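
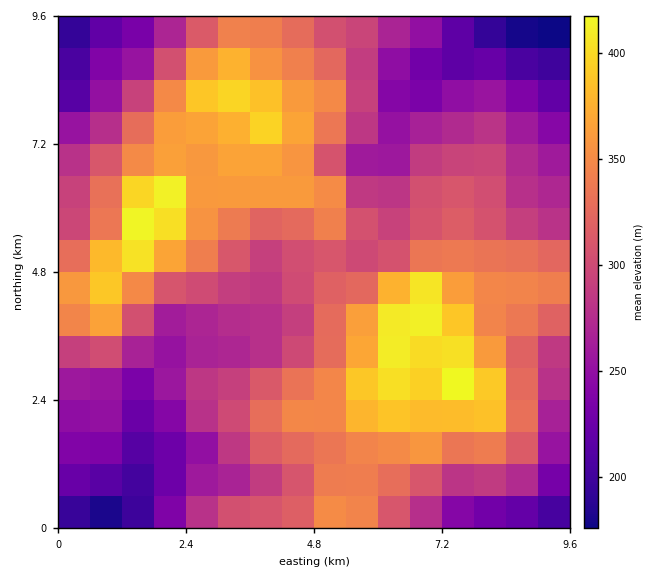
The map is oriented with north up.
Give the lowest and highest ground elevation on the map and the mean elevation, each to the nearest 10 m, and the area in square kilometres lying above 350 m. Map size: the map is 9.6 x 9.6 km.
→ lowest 170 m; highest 440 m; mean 310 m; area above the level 22.3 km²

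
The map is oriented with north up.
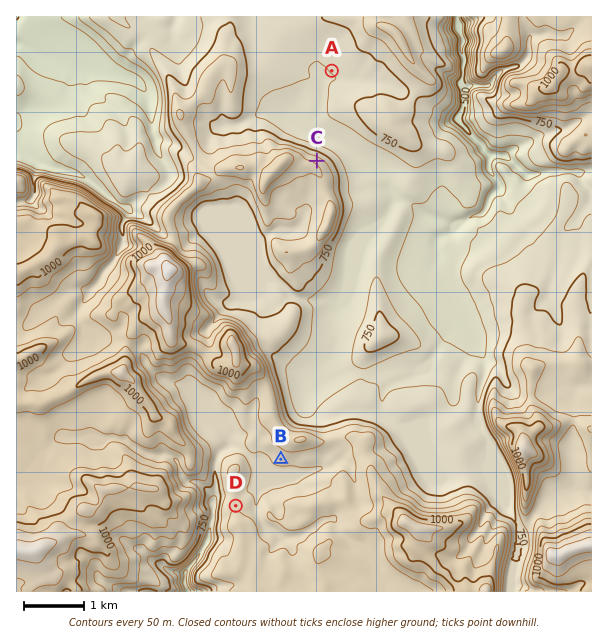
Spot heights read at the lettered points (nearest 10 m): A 700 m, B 820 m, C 830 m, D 840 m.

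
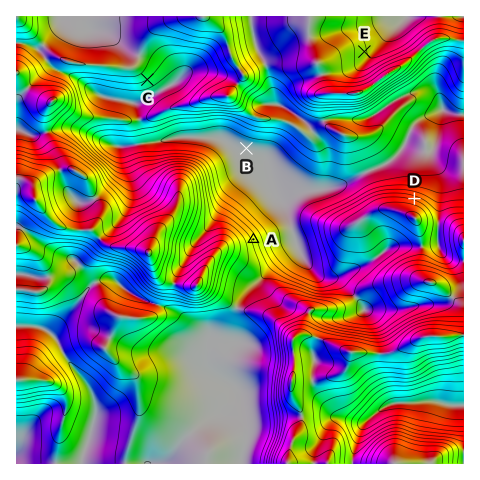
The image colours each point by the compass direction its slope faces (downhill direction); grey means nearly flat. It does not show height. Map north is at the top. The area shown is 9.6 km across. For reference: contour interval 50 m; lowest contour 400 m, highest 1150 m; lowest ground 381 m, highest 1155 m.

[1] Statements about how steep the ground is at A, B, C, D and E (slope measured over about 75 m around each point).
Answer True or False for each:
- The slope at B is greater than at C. False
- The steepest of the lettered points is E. False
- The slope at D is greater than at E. True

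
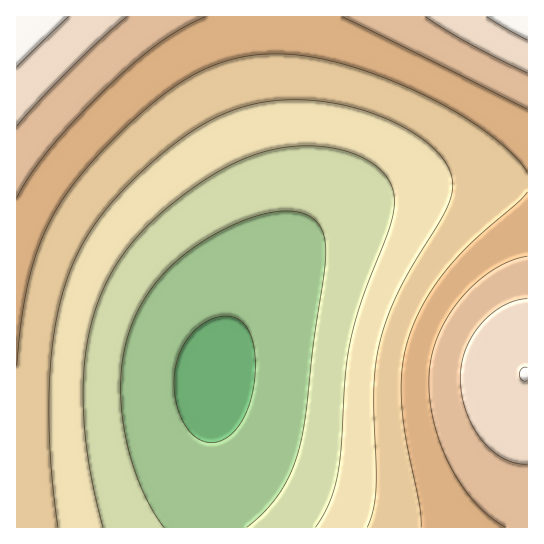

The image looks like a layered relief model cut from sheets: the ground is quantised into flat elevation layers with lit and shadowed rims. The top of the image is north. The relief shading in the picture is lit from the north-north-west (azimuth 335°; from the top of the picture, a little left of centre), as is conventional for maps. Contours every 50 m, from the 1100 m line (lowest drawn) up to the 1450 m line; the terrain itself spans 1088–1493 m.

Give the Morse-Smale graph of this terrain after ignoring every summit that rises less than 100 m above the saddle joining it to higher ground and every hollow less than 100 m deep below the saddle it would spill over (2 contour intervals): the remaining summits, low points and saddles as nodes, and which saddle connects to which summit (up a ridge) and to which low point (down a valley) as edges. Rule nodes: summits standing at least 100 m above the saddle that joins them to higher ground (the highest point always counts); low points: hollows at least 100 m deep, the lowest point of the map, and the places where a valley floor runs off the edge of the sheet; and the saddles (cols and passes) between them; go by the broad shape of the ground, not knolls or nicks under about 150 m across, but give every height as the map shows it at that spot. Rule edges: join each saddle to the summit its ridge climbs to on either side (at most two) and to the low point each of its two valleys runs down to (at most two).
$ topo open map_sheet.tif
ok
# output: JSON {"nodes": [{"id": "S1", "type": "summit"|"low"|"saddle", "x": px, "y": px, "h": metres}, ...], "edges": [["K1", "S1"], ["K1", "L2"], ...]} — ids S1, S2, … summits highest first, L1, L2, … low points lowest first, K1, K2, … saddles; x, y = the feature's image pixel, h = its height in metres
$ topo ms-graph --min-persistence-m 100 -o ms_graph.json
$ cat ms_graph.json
{"nodes": [
{"id": "S1", "type": "summit", "x": 17, "y": 17, "h": 1493},
{"id": "S2", "type": "summit", "x": 527, "y": 17, "h": 1485},
{"id": "S3", "type": "summit", "x": 525, "y": 374, "h": 1450},
{"id": "L1", "type": "low", "x": 214, "y": 378, "h": 1088},
{"id": "K1", "type": "saddle", "x": 273, "y": 17, "h": 1336},
{"id": "K2", "type": "saddle", "x": 527, "y": 182, "h": 1299}],
"edges": [["K1", "S1"], ["K1", "S2"], ["K1", "L1"], ["K2", "S2"], ["K2", "S3"], ["K2", "L1"]]}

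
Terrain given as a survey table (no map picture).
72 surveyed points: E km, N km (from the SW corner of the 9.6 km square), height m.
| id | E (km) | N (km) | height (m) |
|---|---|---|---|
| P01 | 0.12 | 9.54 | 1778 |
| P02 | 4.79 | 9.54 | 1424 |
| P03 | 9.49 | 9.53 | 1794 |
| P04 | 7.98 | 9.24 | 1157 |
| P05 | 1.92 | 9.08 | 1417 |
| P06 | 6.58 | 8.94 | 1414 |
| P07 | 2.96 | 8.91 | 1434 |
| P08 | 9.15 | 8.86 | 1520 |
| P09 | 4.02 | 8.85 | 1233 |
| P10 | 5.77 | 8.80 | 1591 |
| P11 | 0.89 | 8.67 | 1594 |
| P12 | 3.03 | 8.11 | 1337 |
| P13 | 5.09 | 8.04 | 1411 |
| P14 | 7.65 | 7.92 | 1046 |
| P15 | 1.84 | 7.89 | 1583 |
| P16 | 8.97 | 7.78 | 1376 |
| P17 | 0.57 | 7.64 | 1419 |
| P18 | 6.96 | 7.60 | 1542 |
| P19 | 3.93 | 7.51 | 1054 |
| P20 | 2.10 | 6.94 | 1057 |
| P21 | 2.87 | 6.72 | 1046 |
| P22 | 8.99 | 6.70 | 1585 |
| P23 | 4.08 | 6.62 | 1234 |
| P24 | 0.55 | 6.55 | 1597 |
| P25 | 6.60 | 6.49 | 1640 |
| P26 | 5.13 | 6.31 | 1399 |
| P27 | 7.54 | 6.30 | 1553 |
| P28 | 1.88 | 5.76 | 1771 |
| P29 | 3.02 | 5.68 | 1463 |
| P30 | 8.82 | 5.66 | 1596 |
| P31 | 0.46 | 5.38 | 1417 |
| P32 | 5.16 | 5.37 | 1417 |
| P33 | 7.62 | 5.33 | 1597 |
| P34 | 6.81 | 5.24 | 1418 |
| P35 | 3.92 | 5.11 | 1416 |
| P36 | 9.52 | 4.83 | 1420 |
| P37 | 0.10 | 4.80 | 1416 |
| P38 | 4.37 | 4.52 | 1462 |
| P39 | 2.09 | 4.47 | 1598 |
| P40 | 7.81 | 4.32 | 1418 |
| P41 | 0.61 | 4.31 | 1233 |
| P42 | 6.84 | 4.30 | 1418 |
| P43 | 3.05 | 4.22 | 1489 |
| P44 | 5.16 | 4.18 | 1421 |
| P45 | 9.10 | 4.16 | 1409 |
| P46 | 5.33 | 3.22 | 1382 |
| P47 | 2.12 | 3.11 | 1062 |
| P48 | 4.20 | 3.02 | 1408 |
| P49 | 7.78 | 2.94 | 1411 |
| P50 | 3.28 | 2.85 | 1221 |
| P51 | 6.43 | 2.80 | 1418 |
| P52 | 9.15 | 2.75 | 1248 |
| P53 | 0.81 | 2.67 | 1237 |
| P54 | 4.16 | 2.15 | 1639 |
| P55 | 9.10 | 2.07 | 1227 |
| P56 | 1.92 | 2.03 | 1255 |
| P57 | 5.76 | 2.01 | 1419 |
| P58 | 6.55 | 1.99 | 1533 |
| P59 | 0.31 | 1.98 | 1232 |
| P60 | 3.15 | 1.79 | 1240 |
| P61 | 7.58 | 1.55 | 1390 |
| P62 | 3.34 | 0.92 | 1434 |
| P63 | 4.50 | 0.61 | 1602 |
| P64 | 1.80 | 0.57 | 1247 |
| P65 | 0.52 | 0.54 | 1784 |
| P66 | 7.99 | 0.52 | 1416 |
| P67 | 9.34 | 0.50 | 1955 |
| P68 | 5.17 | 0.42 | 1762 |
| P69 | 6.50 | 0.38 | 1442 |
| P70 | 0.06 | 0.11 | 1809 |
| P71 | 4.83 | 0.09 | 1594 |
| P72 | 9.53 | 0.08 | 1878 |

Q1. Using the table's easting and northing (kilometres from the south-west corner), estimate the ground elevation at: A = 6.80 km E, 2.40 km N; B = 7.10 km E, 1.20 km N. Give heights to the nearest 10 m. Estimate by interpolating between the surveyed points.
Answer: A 1420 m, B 1420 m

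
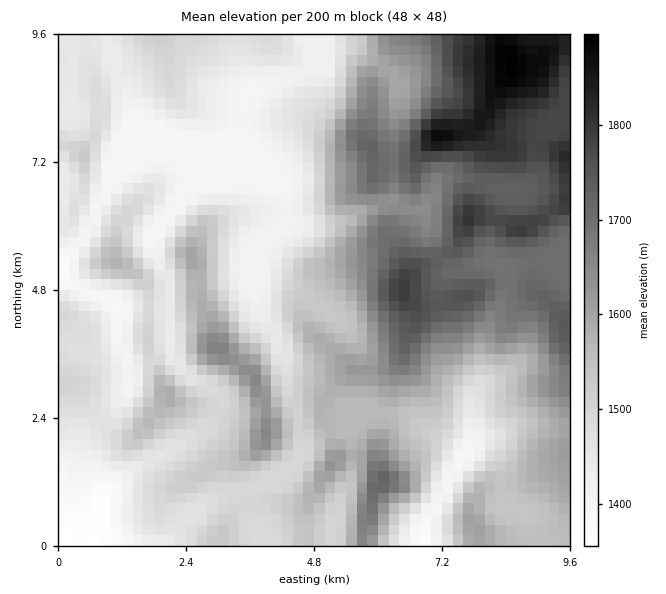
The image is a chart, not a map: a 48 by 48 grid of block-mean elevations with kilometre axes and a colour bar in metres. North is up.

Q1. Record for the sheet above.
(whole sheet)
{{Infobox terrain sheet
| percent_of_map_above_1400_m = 93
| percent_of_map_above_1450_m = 77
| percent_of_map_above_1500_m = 59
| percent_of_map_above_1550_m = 45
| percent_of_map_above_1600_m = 32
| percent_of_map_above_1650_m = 25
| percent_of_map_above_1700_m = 18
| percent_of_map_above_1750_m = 10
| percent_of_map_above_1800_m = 4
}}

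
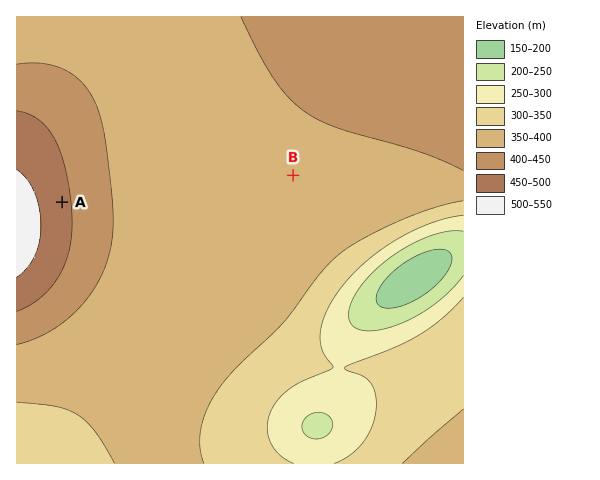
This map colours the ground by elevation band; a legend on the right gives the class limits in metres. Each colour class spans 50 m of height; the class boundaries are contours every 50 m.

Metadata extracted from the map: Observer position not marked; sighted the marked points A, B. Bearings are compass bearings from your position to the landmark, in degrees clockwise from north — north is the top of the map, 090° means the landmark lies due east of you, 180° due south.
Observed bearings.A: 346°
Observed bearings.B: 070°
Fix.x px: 75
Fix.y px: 255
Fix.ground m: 440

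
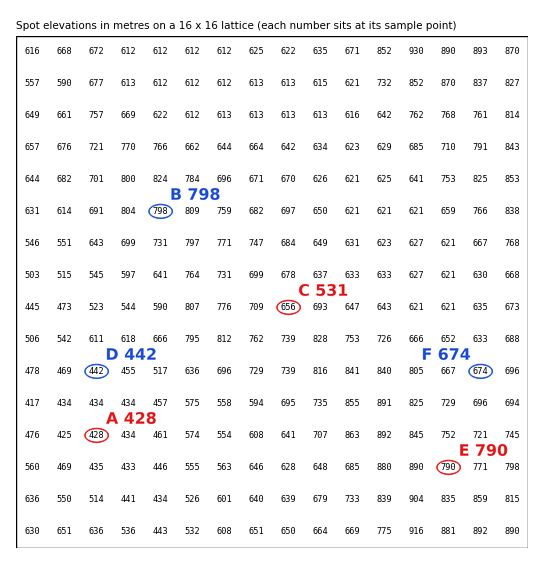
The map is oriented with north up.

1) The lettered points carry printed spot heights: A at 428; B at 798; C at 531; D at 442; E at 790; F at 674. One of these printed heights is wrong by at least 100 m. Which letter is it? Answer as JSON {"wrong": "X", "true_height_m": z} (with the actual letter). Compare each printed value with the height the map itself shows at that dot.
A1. {"wrong": "C", "true_height_m": 656}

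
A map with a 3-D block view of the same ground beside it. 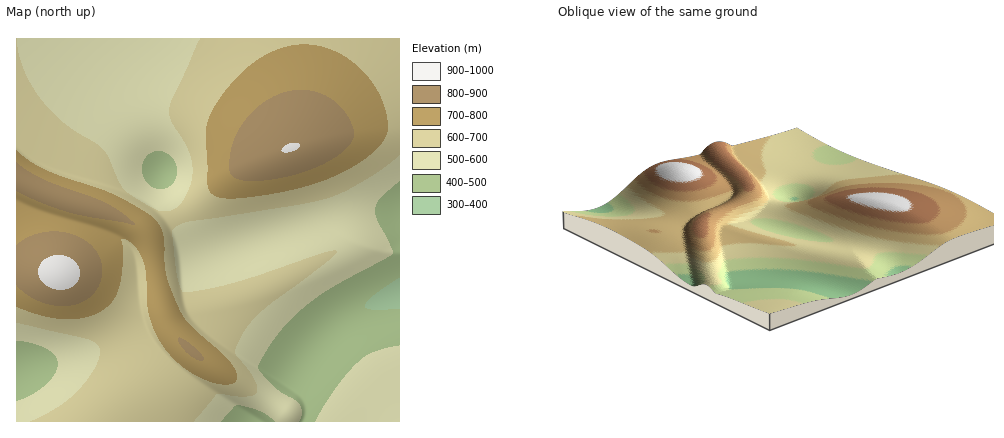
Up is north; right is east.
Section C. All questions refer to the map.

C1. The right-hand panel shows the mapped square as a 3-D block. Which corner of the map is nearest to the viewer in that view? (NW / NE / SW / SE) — SE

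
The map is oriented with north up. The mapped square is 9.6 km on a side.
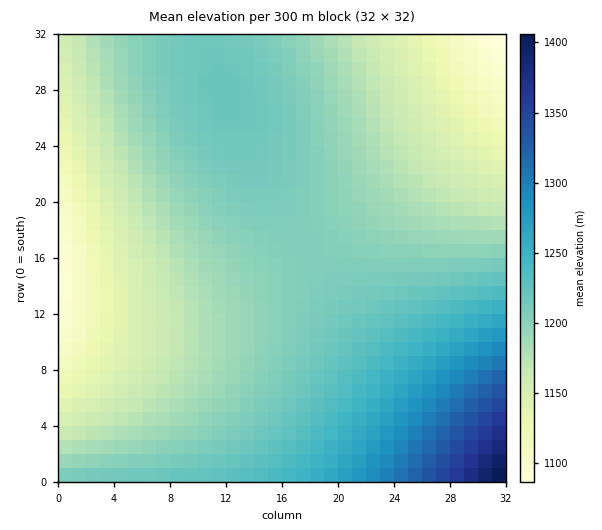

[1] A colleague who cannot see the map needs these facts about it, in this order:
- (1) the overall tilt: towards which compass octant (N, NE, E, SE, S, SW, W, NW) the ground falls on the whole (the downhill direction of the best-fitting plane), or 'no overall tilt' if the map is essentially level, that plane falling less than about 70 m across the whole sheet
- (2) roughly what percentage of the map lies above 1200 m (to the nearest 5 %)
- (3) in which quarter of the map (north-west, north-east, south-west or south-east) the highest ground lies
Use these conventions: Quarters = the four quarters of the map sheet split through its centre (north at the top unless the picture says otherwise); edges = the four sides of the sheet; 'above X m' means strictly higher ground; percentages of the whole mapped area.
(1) Overall the map slopes down towards the north-west.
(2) Roughly 50 % of the ground is higher than 1200 m.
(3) Look to the south-east quarter for the highest ground.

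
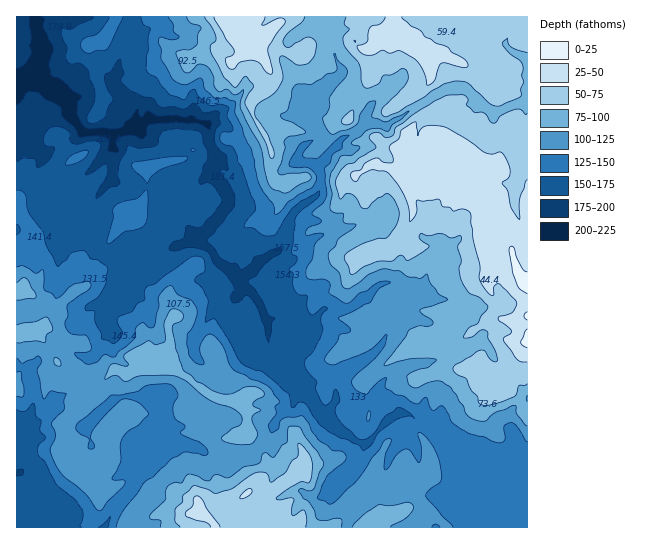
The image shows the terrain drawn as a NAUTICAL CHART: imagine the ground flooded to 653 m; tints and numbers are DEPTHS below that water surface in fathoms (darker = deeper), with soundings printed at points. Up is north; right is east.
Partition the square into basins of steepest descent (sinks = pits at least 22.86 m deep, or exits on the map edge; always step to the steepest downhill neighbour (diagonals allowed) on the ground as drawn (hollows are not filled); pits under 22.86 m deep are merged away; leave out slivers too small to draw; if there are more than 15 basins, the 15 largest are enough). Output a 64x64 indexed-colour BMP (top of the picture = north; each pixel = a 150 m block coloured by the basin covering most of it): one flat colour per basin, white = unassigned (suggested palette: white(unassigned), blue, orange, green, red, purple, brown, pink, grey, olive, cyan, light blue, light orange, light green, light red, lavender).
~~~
<image width="64" height="64" href="data:image/bmp;base64,Qk12CAAAAAAAAHYAAAAoAAAAQAAAAEAAAAABAAQAAAAAAAAIAAATCwAAEwsAABAAAAAAAAAA////ALR3HwAOf/8ALKAsACgn1gC9Z5QAS1aMAMJ34wB/f38AIr28AM++FwDox64AeLv/AIrfmACWmP8A1bDFACIiIiIiIiIiIiIiIiERERERERERERERERERERERERERIiIiIiIiIiIiIiIiEREREREREREREREREREREREREREiIiIiIiIiIiIiIiIhERERERERERERERERERERERERESIiIiIiIiIiIiIiIiIiERERERERERERERERERERERERIiIiIiIiIiIiIiIiIiIhEREREREREREREREREREREREiIiIiIiIiIiIiIiIiIiIRERERERERERERERERERERESIiIiIiIiIiIiIiIiIiIiERERERERERERERERERERERIiIiIiIiIiIiIiIiIiIiIREREREREREREREREREREREiIiIiIiIiIiIiIiIiIiIhERERERERERERERERERERESIiIiIiIiIiIiIiIiIiIhERERERERERERERERERERERIiIiIiIiIiIiIiIiIiIiEREREREREREREREREREREREiIiIiIiIiIiIiIiIiIiERERERERERERERERERERERESIiIiIiIiIiIiIiIiIiIRERERERERERERERERERERERIiIiIiIiIiIiIiIiIiIhEREREREREREREREREREREREiIiIiIiIiIiIiIiIiIiERERERERERERERERERERERESIiIiIiIiIiIiIiIiIiERERERERERERERERERERERERIiIiIiIiIiIiIiIiIREREREREREREREREREREREREREiIiIiIiIiIiIiIiERERERERERERERERERERERERERESIiIiIiIiIiIiIiERERERERERERERERERERERERERERIiIiERERIRIiIhEREREREREREREREREREREREREREREiIiERERERERERERERERERERERERERERERERERERERESIiIRERERERERERERERERERERERERERERERERERERERIiIREREREREREREREREREREREREREREREREREREREREiIRERERERERERERERERERERERERERERERERERERERESIRERERERERERERERERERERERERERERERERERERERERERERERERERERERERERERERERERERERERERERERERERERERERERERERERERERERERERERERERERERERERERERERERERERERERERERERERERERERERERERERERERERERERERERERERERERERERERERERERERERERERERERERERERERERERERERERERERERERERERERERERERERERERERERERERERERERERERERERERERERERERERERERERERERERERERERERERERERERERERERERERERERERERERERERERERERERERERERERERERERERERERERERERERERERERERERERERERERERERERERERERERERERERERERERERERERERERERERERERERERERERERERERERERERERERERERERERERERERERERERERERERERERERERERERERERERERERERERERERERERERERERERERERERERERERERERERERERERERERERERERERERERERERERERERERERERERERERERERERERERERERERERERERERERERERERERERERERERERERERERERERERERERERERERERERERERERERERERERERERERERERERERERERERERERERERERERERERERERERERERERERERERERERERERERERERERERERERERERERERERERERERERERERERERERERERERERERERERERERERERERERERERERERERERERERERERERERERERERERERERERERERERERERERERERERERERERERERERERERERERERERERERERERERERERERERERERERERERERERERERERERERERERERERERERERERERERERERERERERERERERERERERERERERERERERERERERERERERERERERERERERERERERERERERERERERERERERERERERERERERERERERERERERERERERERERERERERERERERERERERERERERERERERERERERERERERERERERERERERERERERERERERERERERERERERERERERERERERERERERERERERERERERERERERERERERERERERERERERERERERERERERERERERERERERERERERERERERERERERERERERERERERERERERERERERERERERERERERERERERERERERERERERERERERERERERERERERERERERERERERERERERERERERERERERERERERERERERERERERERERERERERERERERERERERERERERERERERERERERERERERERERERERERERERERERERERERERERERERERERERERERERERERERERERERERERERERERERERERERERERERERERERERERERERERERERERERERERERERERERERERERERERERERERERERERERERERERERERERERERERERERERERERERERERERERERERERERERERERERERERERERERERERERERERERERERERERERERERERERERERERERERERERERERERERERERERERERERERERERERERERERERERERERERERERERERERERER"/>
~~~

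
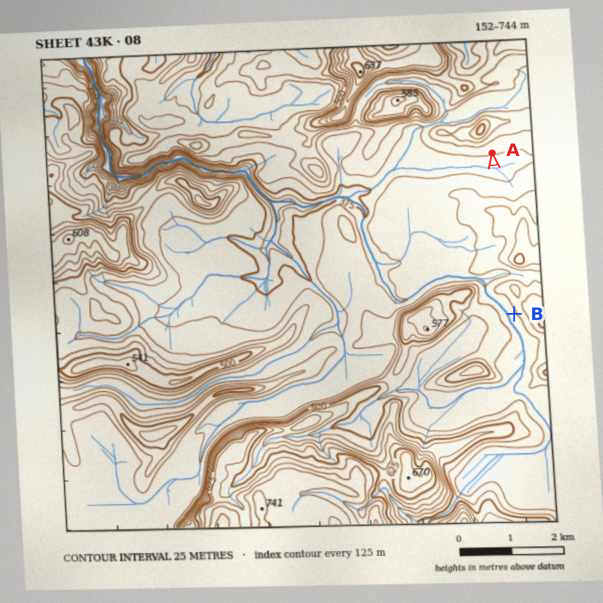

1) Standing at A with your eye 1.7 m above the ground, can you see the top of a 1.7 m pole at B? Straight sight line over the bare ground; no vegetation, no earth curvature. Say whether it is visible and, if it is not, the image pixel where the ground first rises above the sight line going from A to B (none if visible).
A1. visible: false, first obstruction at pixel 497 190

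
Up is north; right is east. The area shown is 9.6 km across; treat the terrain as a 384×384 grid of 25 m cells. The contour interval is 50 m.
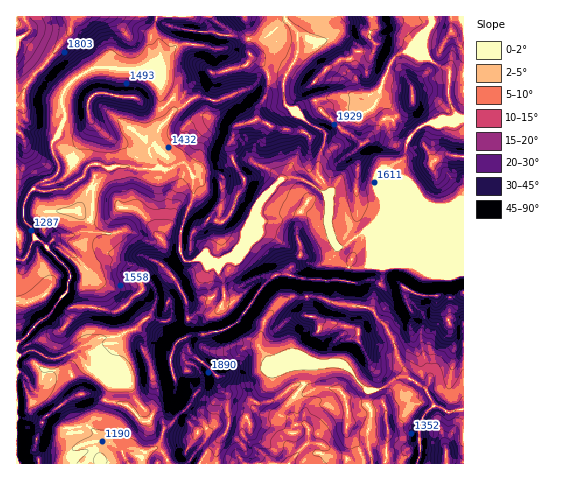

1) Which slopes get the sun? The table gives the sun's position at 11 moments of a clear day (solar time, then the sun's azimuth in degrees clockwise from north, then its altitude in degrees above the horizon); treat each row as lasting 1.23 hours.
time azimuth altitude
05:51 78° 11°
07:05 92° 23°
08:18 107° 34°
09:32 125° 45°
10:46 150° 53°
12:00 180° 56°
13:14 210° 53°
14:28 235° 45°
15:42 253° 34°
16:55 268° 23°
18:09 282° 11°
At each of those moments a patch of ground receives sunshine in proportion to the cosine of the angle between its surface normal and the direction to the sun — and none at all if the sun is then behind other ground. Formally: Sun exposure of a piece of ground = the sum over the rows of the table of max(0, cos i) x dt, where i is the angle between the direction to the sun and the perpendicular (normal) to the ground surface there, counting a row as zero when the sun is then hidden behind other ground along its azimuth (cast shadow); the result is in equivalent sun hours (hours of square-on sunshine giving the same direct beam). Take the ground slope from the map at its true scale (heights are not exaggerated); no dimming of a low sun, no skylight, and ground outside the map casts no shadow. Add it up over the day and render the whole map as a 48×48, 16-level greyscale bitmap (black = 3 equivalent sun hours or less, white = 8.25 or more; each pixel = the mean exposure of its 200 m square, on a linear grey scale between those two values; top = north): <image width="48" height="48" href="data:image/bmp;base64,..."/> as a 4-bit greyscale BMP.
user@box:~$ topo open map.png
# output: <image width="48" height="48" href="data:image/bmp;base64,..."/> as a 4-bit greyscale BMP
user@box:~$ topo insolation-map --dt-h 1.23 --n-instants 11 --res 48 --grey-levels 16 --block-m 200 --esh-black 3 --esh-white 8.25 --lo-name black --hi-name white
<image width="48" height="48" href="data:image/bmp;base64,Qk32BAAAAAAAAHYAAAAoAAAAMAAAADAAAAABAAQAAAAAAIAEAAATCwAAEwsAABAAAAAAAAAAAAAAABEREQAiIiIAMzMzAERERABVVVUAZmZmAHd3dwCIiIgAmZmZAKqqqgC7u7sAzMzMAN3d3QDu7u4A////ALzbzMzMu8y5zbnt3e7u7c7t3ezMy4W8y5vby8zLvM27y9zO7tzt3su83uzdzGW7qprKrMzMze7by97N7s7d3uze3tzd7YaZm5ZqqrzMze7Zmbzazd7u7Mzd3dzNu5e6nHadzNzN3u3KuZrd3czMzd3u3N3crNiZiqpHvd3d7tvN2mzu3czd3u3e3czczNx4uqylfdzdy63dy5i+7d3N7e3M3czLvN3O7rrLhqqIiJzcvKaN3MmIvc3e26qZzMre7andyDBJu7vMvKqN3Kqqmsu7ur7su63d7Zzd3Jiru6vLusmai6mruqqZid7t3d7d3c24m6u7uru6yquDJKu7zLu7vN7czd7d7pVbyry7usupvNpomJvMzMzdzM28vN3e7r3u/tu7useGntvdzJvd3NzNy9zLq+3u7ba+/ty7uoOHNb3dzLzO3bvty7mIq93u7dhHrs3d25lyAAECi7yp3cze7bh5vN3t7OyDru3dzMpneahRBLqma97IUgOL3dze3e7XXO7cvbupvOzJc4y5UzMgFGa+3Lve3t3sIFZneNyYzKirqGu7pkRK3dzNzd3tzczMo4mamqyL3WNprKfKy7zMzLrLvpABBszLpYzM3du96Ih2dpu8u7uquGmXcgAAALvMdLzdy7zexYqZlkNXqiAAABJGAGrNzInJSs3du83aZUm8yoYxN6u6rN3d3d3d3eiUvN3dupc0db3O7MqGNLq8us3d3d3d3dprrd3buXR6ps7t7cuYi6mszM3d3d3d3cnO3czLu5vcpr7u7cy6upq83t3d3d3d3Yne7u7e7u27tlvu7czLqJzN3e3d3d3d3Zzu7dzM7+27t1WLzdvMy73d3e3d3d3d3ZrMzNzM3dy6qXUorMuru83d3d3d3d3d3diIqszLu7qZmZlnrN26u7zNzdzN3d3v7ey8yqzaiJiIiqqqm+zbmqnN3dzMzM3v7u7svtrbqZm7q6u5nLrdqr7e3ey8zN3u7u7+vOyruqvMy7zM20Wt3e3e7d28zN3t7u/rvN3d7t3N3czM3K3u7c7d3u3d25rO/u7KvN3e7czd3d3K7t3u7s7Mut3d7MyqZOy7m87v27zd3d3Jvu7u7t267bzd23mFRsq7qq39q7zdzd3Lvu7u7cd623e97rWIq926qZ3avd3dus3KeL7YY1reyrmt7u3MzOy5mZy73u7tyXqWQSd1eb3svcy7vu3t3duZmIzN7u66zJZVQjWsrd27zczLzOzdvczMqHbNqYZpvezeuFOKrO7t3cy6y8vcrL3d24IBEROczN3d7cmKm5zu7+7bu5msq6vd7cp4mZrLvM3e7u7cqnW97t7bqUnMvJrO3u3MzMy6vMtkm97t25Vr3u7ch4eczKq97u7t3ezMunEAFb3N3MlDjO3cqLzO3bu73u7u3uzMy3VpmZm93Ny4SK3szLu87cq7zu7u7tvN3d3d3dzc3NzcuL7JvMuq7tzMze7u7s3d24aXnO7czN3cy6zszdy5zM7t3e7u7u7ZZVh63e3d3e7dzL3Zm8zMvA=="/>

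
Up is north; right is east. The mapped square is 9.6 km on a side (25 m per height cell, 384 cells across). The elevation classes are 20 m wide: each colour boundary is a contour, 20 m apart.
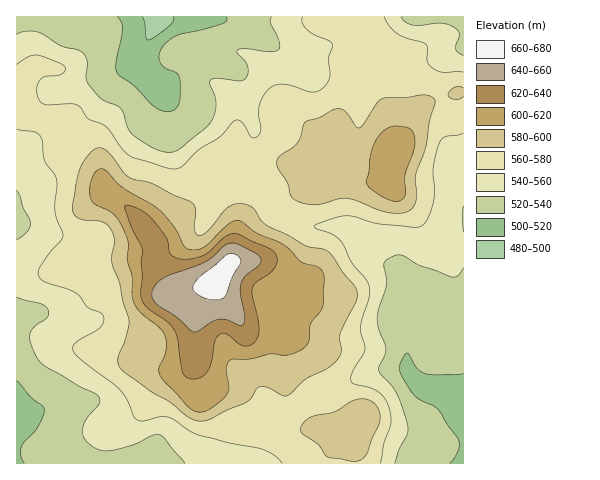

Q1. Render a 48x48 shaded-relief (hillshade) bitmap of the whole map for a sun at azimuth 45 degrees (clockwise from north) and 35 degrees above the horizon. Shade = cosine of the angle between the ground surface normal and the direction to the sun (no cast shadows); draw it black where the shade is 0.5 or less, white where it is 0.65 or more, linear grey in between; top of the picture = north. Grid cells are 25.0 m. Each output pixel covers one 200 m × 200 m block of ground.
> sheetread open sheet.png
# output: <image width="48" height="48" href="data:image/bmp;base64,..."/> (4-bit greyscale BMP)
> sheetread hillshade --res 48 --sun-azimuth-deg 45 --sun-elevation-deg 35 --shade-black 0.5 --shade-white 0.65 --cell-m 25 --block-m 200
<image width="48" height="48" href="data:image/bmp;base64,Qk32BAAAAAAAAHYAAAAoAAAAMAAAADAAAAABAAQAAAAAAIAEAAATCwAAEwsAABAAAAAAAAAAAAAAABEREQAiIiIAMzMzAERERABVVVUAZmZmAHd3dwCIiIgAmZmZAKqqqgC7u7sAzMzMAN3d3QDu7u4A////AGZ3ZWZmZndlRFVVVVVDNWVmZniqqHd4iGd3ZmZmZmZkRFVVVVVDRWVWZniqmHeIiHd2ZmZmZmZURVVWZmVUVmVVZniamIiImXd2Z3ZmZlVVRDNWZmZmd2ZmdniaqZmZmnd3d3d3dlVUMhFFZmZnd3eIh3iruqmZq2Znd3d3ZVVUIAFFZmZmd4iZiIrNy6qqu2ZndmZmVEVUEANmZnd2Z4iZiKzd3LqrqWZmZVVUM0RDETaIiIh2Z4iIibzd3LqZdlVVVERDIzQyI1eJqpdlZ3d3iavM3KhmVVVVRERDM0RERWeKqXZVZ3d3iZq7unVVVlVUREVERWZmVVaKl1VWZ3Z3iJmaqGVmd1VVVVZVZnd2VFeahUVmZnd4iZmZmGZnd1VWZnd3d3d1M0eZYzZ3d3iJmaqqqGZ3d2ZniIiHdmZkIkeYQkiYd4iZmqu7qGZ3d3d4h3d3ZmUxAUZ2M3qpiIiIiau6l2Z3d2d3ZmZmZUIAAkZlNay5iIiIiaqph2Z3d1VlVWZmUxAAJFZlWMyod3eIiJqph3d3d0REVWZmQgATVmZme8uYd3iIiauph3d2d1RFVWZlQxJGd3Zmi8qHd4iJmry5h3dmZ1VVVWZlQyNXiIdnmph3eIiZrNy6h2ZmZ2ZmZndlQyNomZmIiYd4iJmbzdyph2Zmd3d3d3dmQyR5q7uYiZmaqqq83cuYdmVmeHd3d4d2VDVovMuXm93czMu8zLmHdlVniIh3d3d2UyNpvcuHre/u7dy8y5d2ZVZ4iHd3ZmZlMQOM3LqHnO7u3cqqqXZVVFaImGZlVEVUEBfN26mHi93cupiIh1RENFeJmGZVRERCAWvtupmHisuph2VWZUMyJGiZmWZVREQyJr7cupmIiqqXZURVVDIiNYmZmWZlVUQ0e+3LupiIiZmHZVVmVDMzWKqZmGZlVURYztu7qoiIiIiHZVZmVEVVesupmGZVVVVq3bqrqYd4iIh2VWZmZnZmisuZmGZVVVaL3Lq7qXd4iIdlVmd2eIZWiqqZmGZVVneL3LvMqXeIiIdmZ3d3iYZWiaqpiGZVV4ib3LvMqIiIiId3iHd3mYZniaqph1VVaJibzLu7mIiIiIh3d3d3mYZnmauodkVVeZmby7upiIiHeJh2Zmd4mod4mauoZlVmiZmru6qYh3d2eIdmZniImpd4iaqXZniZmqqruqmYh3ZmaIdWZ4mImpd3iaqXZpqqmqq7uqmYh2VVaIdmeJqYmYd4mqmXZqqpiau7qqqpdlVWeId3irqYiHeJqpmYd6qXeJu6qaqYZVVniYd4m7mHd3iamYmZmZmHeJqpmaqFVVZ4mHZ5qphmZomZiImqqpiImqqpialkRmeIh2aJmXZWZ5mHd4mqq4iau7qpiZhUVnd3ZneJh2VmeIdmZ4mqqomruqqZiZhmd3d3eImYdlVmd2ZmiaqpmZq7qZmYiZmIiZiImZh2ZVVWZmZ5vLqpmZqqmIiIiaqYiZmZmHdmZURWd3eb3LqqqpmZmIiIiaqpiIiZh2ZmZUVnd3is3Lqqqg=="/>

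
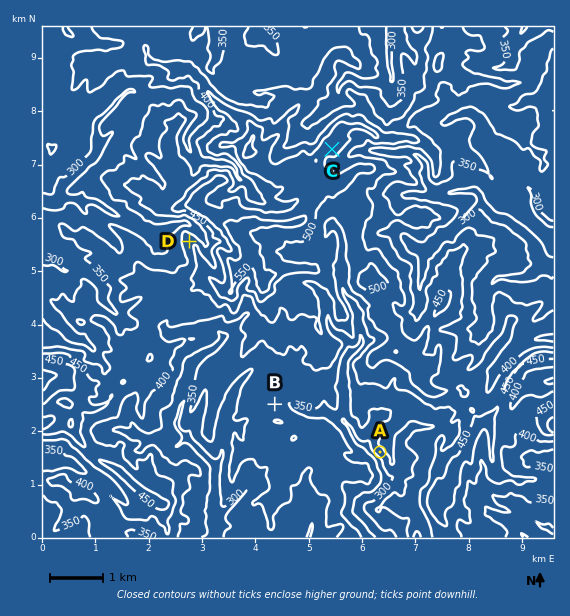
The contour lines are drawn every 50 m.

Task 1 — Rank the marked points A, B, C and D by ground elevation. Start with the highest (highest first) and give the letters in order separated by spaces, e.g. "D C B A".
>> C D B A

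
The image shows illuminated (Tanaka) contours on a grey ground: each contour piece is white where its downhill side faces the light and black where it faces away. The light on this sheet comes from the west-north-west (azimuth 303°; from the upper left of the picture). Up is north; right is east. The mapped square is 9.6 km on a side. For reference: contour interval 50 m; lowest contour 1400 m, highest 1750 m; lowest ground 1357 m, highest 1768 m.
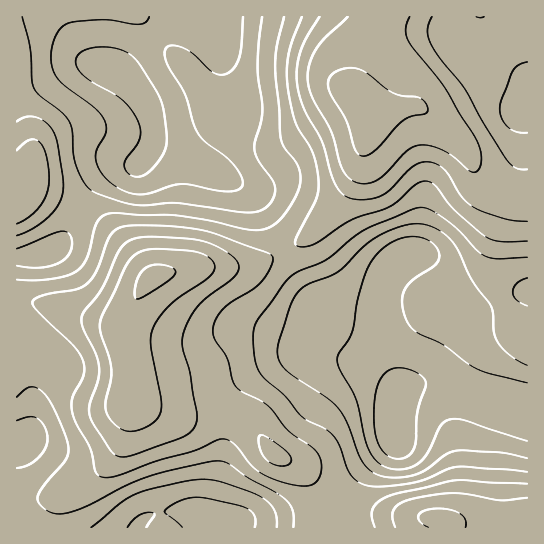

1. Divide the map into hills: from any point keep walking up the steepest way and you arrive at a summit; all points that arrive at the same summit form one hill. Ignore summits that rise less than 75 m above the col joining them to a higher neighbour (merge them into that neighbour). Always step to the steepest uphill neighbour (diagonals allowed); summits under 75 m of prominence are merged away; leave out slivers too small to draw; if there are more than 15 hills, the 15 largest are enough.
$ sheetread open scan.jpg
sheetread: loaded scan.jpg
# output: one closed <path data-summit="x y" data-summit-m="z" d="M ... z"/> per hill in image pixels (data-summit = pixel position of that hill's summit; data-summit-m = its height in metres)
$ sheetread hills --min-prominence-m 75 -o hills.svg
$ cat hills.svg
<path data-summit="358 97" data-summit-m="1768" d="M527 16l-422 0-2 39 2 11 12 5 10 8 17 20 9 24 0 24 8 0 18 6 62 32 14 12 36 69 33 48 12 28 14 11 29 14 13 15 4 11 1 10 10-14 18-6 12 0 24 6 48 19 18 4z"/><path data-summit="153 277" data-summit-m="1763" d="M161 147l-8 0-12 16-24 5-12 7-16 16-22 43-12 14-10 5-29 5 0 97 11 16 5 24 0 26-3 12-8 10-5 0 9 48 2 36 110 1 8-9 10-6 34-1 18 8 10 8 128 0 0-23 7-18 13-17 26-24 4-7-2-20 3-26-3-8-15-18-28-14-14-11-12-28-33-48-36-69-14-12-22-12-40-20z"/><path data-summit="22 189" data-summit-m="1646" d="M103 16l-87 1 1 240 17-1 21-8 12-14 13-28 13-20 12-11 12-7 24-5 11-17 1-23-9-24-17-20-10-8-10-3-3-5z"/><path data-summit="439 518" data-summit-m="1709" d="M437 383l-22 2-8 4-8 9-6 21 2 20-4 7-26 24-13 17-7 18 1 23 182-1 0-114-19-5-48-19z"/>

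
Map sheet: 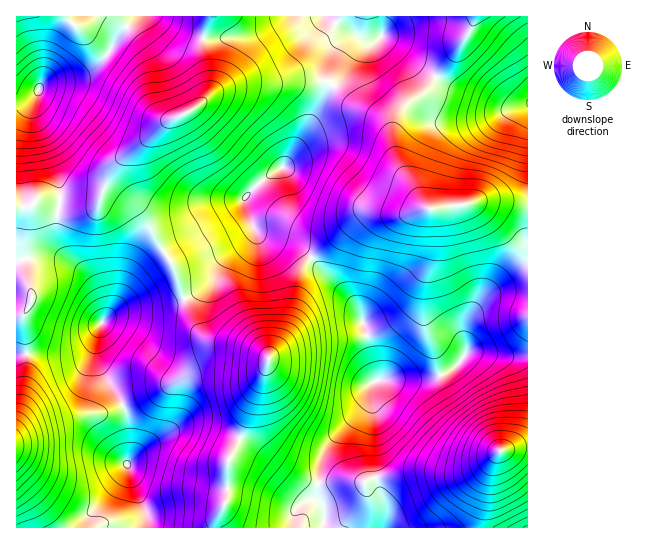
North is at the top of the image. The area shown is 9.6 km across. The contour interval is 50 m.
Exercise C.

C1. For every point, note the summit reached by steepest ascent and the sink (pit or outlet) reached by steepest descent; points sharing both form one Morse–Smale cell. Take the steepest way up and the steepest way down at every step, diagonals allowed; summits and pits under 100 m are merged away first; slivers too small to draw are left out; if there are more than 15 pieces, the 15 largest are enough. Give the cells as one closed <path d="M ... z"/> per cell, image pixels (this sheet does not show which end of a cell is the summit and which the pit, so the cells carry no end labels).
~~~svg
<path d="M326 16l-115 0-4 7-4 15 0 12 6 32-2 15-12 11-28 13-51 44-5 13 2 8 22 19 12 16 12 24 14 21 12 33 20-11 8-9 7-14 31-26 2-4 0-9-8-19 0-10 21-20 19-12 39-67 15-19 10-22 13-12 13-3-8-1-10-5z"/><path d="M501 201l-24 0-35 7-15 0-22 7-38-2-9 4-27 26-19 14 8 12 37 38 10 26 11 47 49-1 12-3 14-7 14-17 14 0 18 4 29-1 0-149z"/><path d="M481 352l-14 0-14 17-14 7-12 3-42 0-14 6-6 21-33 33-11 19-4 40 7 11 1 19 155-1 9-52 7-20 9-6 23-3 0-89-29-1z"/><path d="M311 257l-8 10-4 11-3 24-8 27-20 30-7 23-12 27-6 24-15 28-1 38-12 23 0 6 108 0 1-19-7-11 2-25 4-19 9-15 33-33 4-19 8-6 0-8-10-40-10-26z"/><path d="M210 16l-73 0-18 19-8 15-16 17-18 9-30 5-14 16-16 6-1 103 13 1 6-4 26 9 21 0 11-3 7-8 11-30 14-15 24-17 18-18 28-13 12-11 2-15-6-32 0-12z"/><path d="M382 37l-8 6-12 2-13 12-10 22-15 19-39 67-19 12-21 20 0 10 6 15 8 11 30 8 10 6 12 10 52-42 42 0 22-6-28-44-6-20 0-16 4-14 6-8 16-11 12-11 4-8z"/><path d="M113 169l-9 17-4 15-7 8-11 3-21 0-26-9-8 4-6 38 11 54-7 14-9 4 1 38 48 0 13-3 14-11 8-16 13-12 16-5 41-4 14-6-11-32-14-21-12-24-12-16-22-19-2-5z"/><path d="M266 365l-11 7-25 0-12-3-19 2-76 35 4 8 2 19 0 22-2 10 18 46 1 17 69-1 0-5 12-23 1-38 15-28 6-24 12-27z"/><path d="M435 77l-16 19-16 11-6 8-4 14 0 16 6 20 22 37 6 6 15 0 35-7 24 0 26 4 1-99-23 2-27-12-25-8z"/><path d="M122 405l-19 8-13 0-43 10-31 15 1 90 128-1 0-16-18-46 2-10 0-22-2-19z"/><path d="M183 299l-20 6-40 4-10 4-12 10-5 22 0 13 8 17 19 30 76-34 19-2 12 3 25 0 12-7 1-7-14-9-49-13-8-7z"/><path d="M254 228l-3 11-31 26-7 14-8 9-21 11 13 30 8 7 49 13 15 10 19-30 8-27 3-24 4-11 8-10-12-10-14-7-23-5z"/><path d="M98 329l-6 12-9 8-9 4-48 0-10 2 1 82 30-14 43-10 13 0 20-8-19-30-8-17z"/><path d="M135 16l-118 0-1 86 13-2 18-19 30-5 18-9 12-12 12-20z"/><path d="M527 16l-52 0-7 18-32 44 17 10 25 8 27 12 22-3z"/>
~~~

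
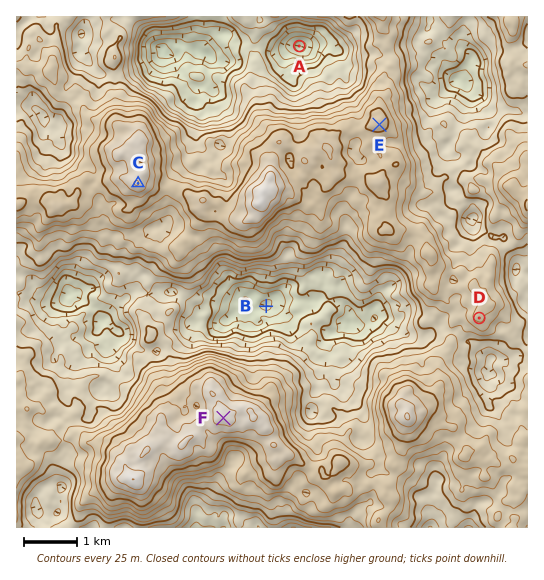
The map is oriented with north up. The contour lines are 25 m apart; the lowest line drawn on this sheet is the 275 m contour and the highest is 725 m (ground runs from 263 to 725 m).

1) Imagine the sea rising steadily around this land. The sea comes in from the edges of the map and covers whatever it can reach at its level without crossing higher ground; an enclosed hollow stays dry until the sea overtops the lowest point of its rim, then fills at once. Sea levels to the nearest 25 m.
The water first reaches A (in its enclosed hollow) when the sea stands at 400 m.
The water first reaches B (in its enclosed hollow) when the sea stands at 450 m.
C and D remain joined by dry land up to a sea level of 550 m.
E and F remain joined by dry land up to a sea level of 525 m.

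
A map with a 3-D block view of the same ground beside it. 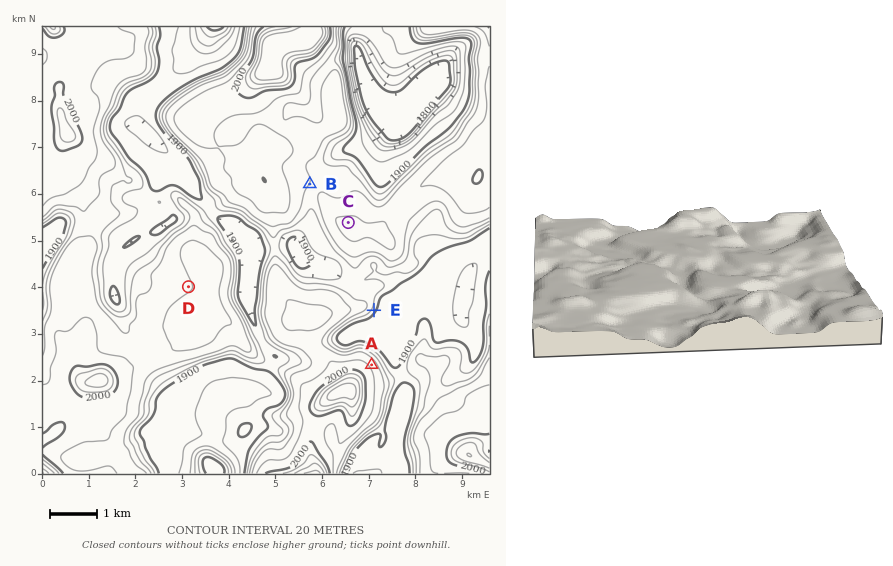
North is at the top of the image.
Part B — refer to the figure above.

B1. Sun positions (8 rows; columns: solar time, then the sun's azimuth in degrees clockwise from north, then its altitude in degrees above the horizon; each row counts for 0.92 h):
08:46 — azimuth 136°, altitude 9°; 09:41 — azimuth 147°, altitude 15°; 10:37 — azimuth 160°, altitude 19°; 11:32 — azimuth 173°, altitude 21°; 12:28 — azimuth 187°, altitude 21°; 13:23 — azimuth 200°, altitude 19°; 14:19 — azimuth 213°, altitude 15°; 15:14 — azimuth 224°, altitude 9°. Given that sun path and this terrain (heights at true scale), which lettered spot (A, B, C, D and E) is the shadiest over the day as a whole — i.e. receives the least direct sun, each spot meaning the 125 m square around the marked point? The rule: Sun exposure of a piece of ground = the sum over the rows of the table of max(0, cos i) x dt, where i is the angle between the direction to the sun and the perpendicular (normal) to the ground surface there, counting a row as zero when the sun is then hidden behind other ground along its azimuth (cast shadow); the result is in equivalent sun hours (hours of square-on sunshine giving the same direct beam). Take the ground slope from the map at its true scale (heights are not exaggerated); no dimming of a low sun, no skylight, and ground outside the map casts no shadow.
A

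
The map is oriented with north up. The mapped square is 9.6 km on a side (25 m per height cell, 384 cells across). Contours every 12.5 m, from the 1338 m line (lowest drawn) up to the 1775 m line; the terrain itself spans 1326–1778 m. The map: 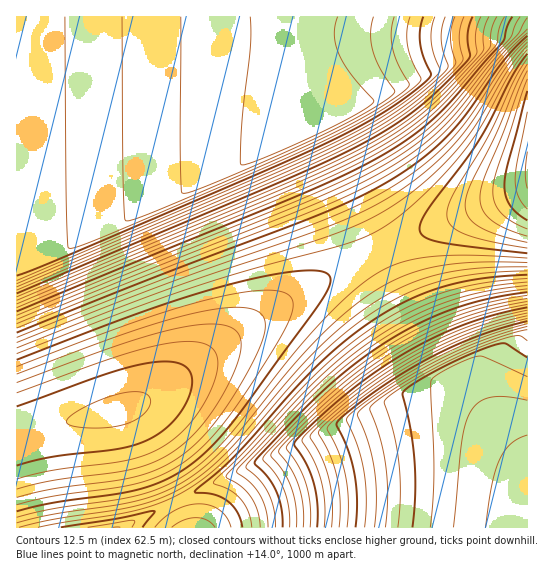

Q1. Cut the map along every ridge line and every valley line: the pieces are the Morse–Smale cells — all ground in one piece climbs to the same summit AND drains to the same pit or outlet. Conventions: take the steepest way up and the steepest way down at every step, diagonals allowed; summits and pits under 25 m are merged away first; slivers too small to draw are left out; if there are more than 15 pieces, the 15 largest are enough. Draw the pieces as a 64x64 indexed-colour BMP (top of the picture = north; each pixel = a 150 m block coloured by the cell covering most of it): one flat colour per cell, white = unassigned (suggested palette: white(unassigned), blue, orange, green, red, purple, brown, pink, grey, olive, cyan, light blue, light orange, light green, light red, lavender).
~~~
<image width="64" height="64" href="data:image/bmp;base64,Qk12CAAAAAAAAHYAAAAoAAAAQAAAAEAAAAABAAQAAAAAAAAIAAATCwAAEwsAABAAAAAAAAAA////ALR3HwAOf/8ALKAsACgn1gC9Z5QAS1aMAMJ34wB/f38AIr28AM++FwDox64AeLv/AIrfmACWmP8A1bDFAGZmZmZmZmZ3d3d0REREREREREREREREREREREREREREZmZmZmZmZmZ3d3RERERERERERERERERERERERERERERmZmZmZmZmZmZ3RERERERERERERERERERERERERERERGZmZmZmZmZmZmZEREREREREREREREREREREREREREREZmZmZmZmZmZmYzM0RERERERERERERERERERERERERERmZmZmZmZmZmZjMzM0RERERERERERERERERERERERERGZmZmZmZmZmZjMzMzM0REREREREREREREREREREREREZmZmZmZmZmZmMzMzMzM0RERERERERERERERERERERERmZmZmZmZmZmMzMzMzMzM0RERERERERERERERERERERGZmZmZmZmZmYzMzMzMzMzM0RERERERERERERERERERFZmZmZmZmZmZjMzMzMzMzMzM0RERERERERERERERERFVmZmZmZmZmZjMzMzMzMzMzMzMzRERERERERERERERFVRERZmZmZmZmMzMzMzMzMzMzMzMzRERERERERERERFVVEREREWZmZmMzMzMzMzMzMzMzMzMzRERERERERERFVVURERERERFmMzMzMzMzMzMzMzMzMzMzNEREREREQ1VVVRERERERERETMzMzMzMzMzMzMzMzMzMzNEREREQzVVVVERERERERERETMzMzMzMzMzMzMzMzMzMzMzMzMzVVVVURERERERERERETMzMzMzMzMzMzMzMzMzMzMzMzVVVVVREREREREREREREzMzMzMzMzMzMzMzMzMzMzM1VVVVVVERERERERERERERMzMzMzMzMzMzMzMzMzMzM1VVVVVVURERERERERERERERMzMzMzMzMzMzMzMzMzM1VVVVVVVRERERERERERERERETMzMzMzMzMzMzMzMzMzVVVVVVVVEREREREREREREREREzMzMzMzMzMzMzMzMzVVVVVVVVUREREREREREREREREREzMzMzMzMzMzMzMzNVVVVVVVVRERERERERERERERERERMzMzMzMzMzMzMzNVVVVVVVVVERERERERERERERERERETMzMzMzMzMzMzM1VVVVVVVVURERERERERERERERERERETMzMzMzMzMzM1VVVVVVVVVREREREREREREREREREREREzMzMzMzMzMzVVVVVVVVVVEREREREREREREREREREREREzMzMzMzMzVVVVVVVVVVUREREREREREREREREREREREREzMzMzMzNVVVVVVVVVVRERERERERERERERERERERERERMzMzMzNVVVVVVVVVVVERERERERERERERERERERERERERMzMzM1VVVVVVVVVVURERERERERERERERERERERERERERMzM1VVVVVVVVVVVRERERERERERERERERERERERERERERMzVVVVVVVVVVVVERERERERERERERERERERERERERERERVVVVVVVVVVVVUREREREREREREREREREREREREREREREiVVVVVVVVVVVREREREREREREREREREREREREREREREiIiJVVVVVVVVVERERERERERERERERERERERERERERESIiIiJVVVVVVVURERERERERERERERERERERERERERESIiIiIiJVVVVVVRERERERERERERERERERERERERERERIiIiIiIiIlVVVVERERERERERERERERERERERERERERIiIiIiIiIiIlVVUREREREREREREREREREREREREREREiIiIiIiIiIiIiVREREREREREREREREREREREREREREiIiIiIiIiIiIiIiERERERERERERERERERERERERERESIiIiIiIiIiIiIiIRERERERERERERERERERERERERERIiIiIiIiIiIiIiIhERERERERERERERERERERERERERIiIiIiIiIiIiIiIiEREREREREREREREREREREREREREiIiIiIiIiIiIiIiIREREREREREREREREREREREREREiIiIiIiIiIiIiIiIhERERERERERERERERERERERERESIiIiIiIiIiIiIiIiERERERERERERERERERERERERESIiIiIiIiIiIiIiIiIRERERERERERERERERERERERERIiIiIiIiIiIiIiIiIhEREREREREREREREREREREREREiIiIiIiIiIiIiIiIiEREREREREREREREREREREREREiIiIiIiIiIiIiIiIiIRERERERERERERERERERERERESIiIiIiIiIiIiIiIiIhERERERERERERERERERERERESIiIiIiIiIiIiIiIiIiERERERERERERERERERERERERIiIiIiIiIiIiIiIiIiIREREREREREREREREREREREREiIiIiIiIiIiIiIiIiIhERERERERERERERERERERERESIiIiIiIiIiIiIiIiIiERERERERERERERERERERERESIiIiIiIiIiIiIiIiIiIRERERERERERERERERERERERIiIiIiIiIiIiIiIiIiIhEREREREREREREREREREREREiIiIiIiIiIiIiIiIiIiERERERERERERERERERERERESIiIiIiIiIiIiIiIiIiIRERERERERERERERERERERERIiIiIiIiIiIiIiIiIiIhEREREREREREREREREREREREiIiIiIiIiIiIiIiIiIi"/>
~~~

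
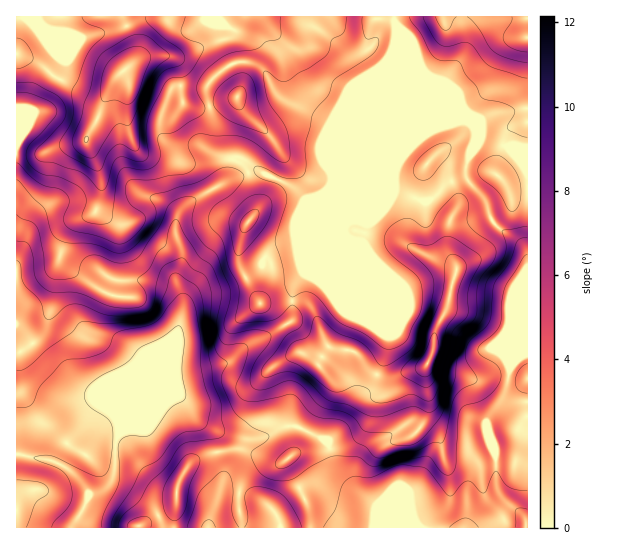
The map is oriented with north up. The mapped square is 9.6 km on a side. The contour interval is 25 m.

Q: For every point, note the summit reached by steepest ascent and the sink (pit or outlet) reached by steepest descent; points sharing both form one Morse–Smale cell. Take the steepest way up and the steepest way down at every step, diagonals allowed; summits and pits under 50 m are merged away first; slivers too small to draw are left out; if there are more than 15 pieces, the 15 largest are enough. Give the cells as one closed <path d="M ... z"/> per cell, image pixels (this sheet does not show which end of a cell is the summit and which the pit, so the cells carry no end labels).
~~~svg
<path d="M393 16l-377 1 1 511 156 0 4-42 7-15 10-11 21-8 28-3 28 12 11 2 16-11 23-1 8-4-1-5-5-3-30-14-11 2-23 12-17 0-23-7-21-12-19-24-25 9-25 22 14-13 5-9 32-80 3-27-7-20 5-15 0-14-5-14 0-16 4-8 9-8 22-14 42-18 9 1 28 13 16 15 16-4 75-32-1 5-3 1 2 21 27 10 5 0 7-4 12-13 21-6-2-11 10-21 1-15-6-8-7-2-46-46z"/><path d="M394 171l-13 15-16 39-4 16-8-1-8-6-1-8 3-4-1-3-31 31-11 24-11 15-1 32-2 2-17 10-22 10-24 20-32 6-18 0-9 20-19 18 30-11 19 24 21 12 23 7 17 0 23-12 11-2 30 14 8 9 23-8 10-10 7-13 2-15 12-7 7-8 4-8 10-7 21-7 12 8 22 2 14 5 32-3 4-12 7-8 10-4 0-98-4-8-9-8-19-13-7-11-5-17-18-19-7 0-13 5-12 13-7 4-5 0-27-10z"/><path d="M397 164l-75 32-16 4-16-15-28-13-9-1-26 10-38 22-9 8-4 8 0 16 5 14 0 14-5 16 7 19 0 15-7 24-31 73 23-21 9-20 18 0 32-6 24-20 22-10 17-10 2-2 1-32 11-15 11-24 77-77 5-7z"/><path d="M427 365l-28 11-8 13-18 13-2 15-7 13-10 10-25 9 7 20 15 18 22 16 41 17 7 8 105 0 1-6-3-5-25-24-3-8 0-28-9-28 0-8 16-23 5-20-18-1-15 3-14-5-22-2z"/><path d="M527 16l-134 1 24 58 46 46 4 0 6 5 3 5 0 10-11 26 2 12 17 19 5 17 7 11 19 13 9 8 3 8z"/><path d="M329 448l-8 3-23 1-16 11-11-2-28-12-28 3-21 8-10 11-7 15-4 41 247 0-6-7-37-15-26-18-15-18z"/><path d="M510 377l-2 1-7 23-14 20 0 8 9 28 0 28 3 8 25 24 3 11 1-149-9 1z"/><path d="M382 183l-35 36-3 12 6 8 11 2 4-16 16-36z"/><path d="M527 353l-9 4-7 8-2 12 10 3 9-2z"/>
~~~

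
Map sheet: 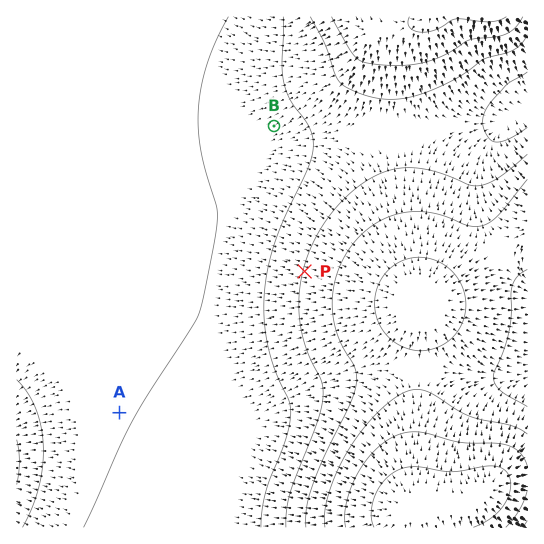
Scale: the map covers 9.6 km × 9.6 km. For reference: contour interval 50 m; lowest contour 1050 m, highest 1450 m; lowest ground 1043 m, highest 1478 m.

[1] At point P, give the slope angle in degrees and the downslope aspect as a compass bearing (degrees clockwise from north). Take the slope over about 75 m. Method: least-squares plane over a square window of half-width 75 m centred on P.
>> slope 5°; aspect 284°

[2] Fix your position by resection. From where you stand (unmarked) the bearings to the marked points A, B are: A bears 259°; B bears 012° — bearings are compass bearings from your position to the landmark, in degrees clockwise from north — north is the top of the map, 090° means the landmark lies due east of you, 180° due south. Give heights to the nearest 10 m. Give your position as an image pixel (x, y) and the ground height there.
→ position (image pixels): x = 217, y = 394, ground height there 1160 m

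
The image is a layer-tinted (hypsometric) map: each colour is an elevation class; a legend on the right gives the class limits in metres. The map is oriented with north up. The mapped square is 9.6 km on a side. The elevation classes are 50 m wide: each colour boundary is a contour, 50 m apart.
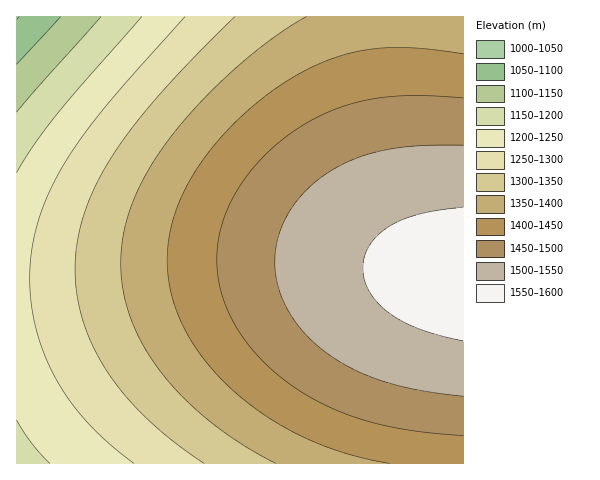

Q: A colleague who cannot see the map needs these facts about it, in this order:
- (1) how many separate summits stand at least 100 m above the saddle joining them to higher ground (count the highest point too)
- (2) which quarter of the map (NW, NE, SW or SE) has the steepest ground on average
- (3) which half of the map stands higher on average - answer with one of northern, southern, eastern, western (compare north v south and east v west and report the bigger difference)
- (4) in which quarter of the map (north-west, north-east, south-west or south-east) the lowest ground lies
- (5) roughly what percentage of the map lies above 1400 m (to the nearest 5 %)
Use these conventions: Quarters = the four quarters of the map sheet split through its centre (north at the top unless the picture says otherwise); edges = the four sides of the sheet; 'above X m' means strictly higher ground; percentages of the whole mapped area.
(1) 1 summit rises at least 100 m above its surroundings.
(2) The north-west quarter is the steepest part of the map.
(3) Taken as a whole, the eastern half is higher than the western.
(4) The lowest ground is in the north-west quarter.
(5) Roughly 50 % of the ground is higher than 1400 m.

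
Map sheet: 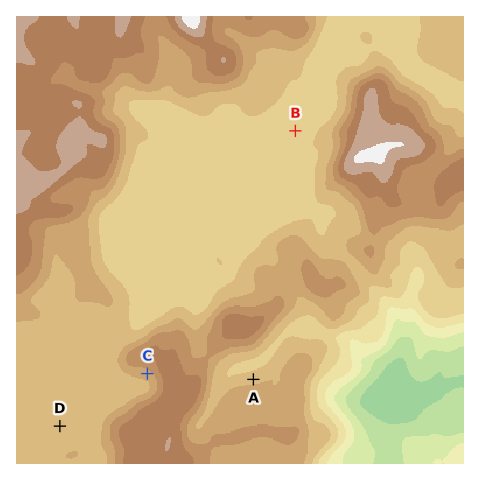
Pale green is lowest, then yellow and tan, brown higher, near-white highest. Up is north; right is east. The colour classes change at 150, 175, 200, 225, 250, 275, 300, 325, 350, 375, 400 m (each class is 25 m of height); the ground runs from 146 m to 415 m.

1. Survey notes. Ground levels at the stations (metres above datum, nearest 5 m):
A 295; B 265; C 315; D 280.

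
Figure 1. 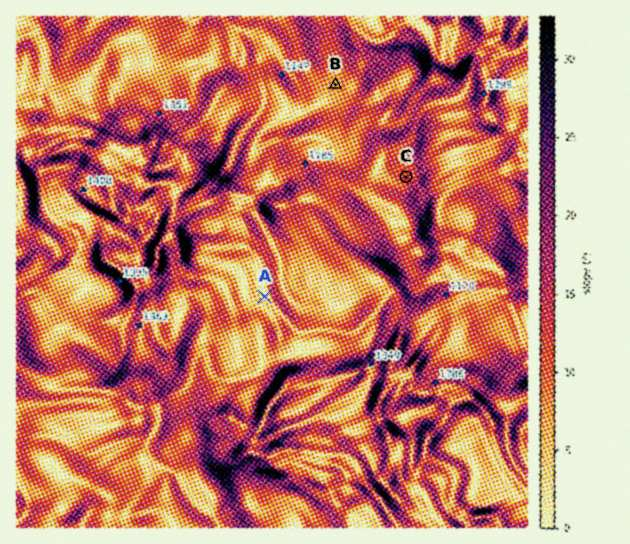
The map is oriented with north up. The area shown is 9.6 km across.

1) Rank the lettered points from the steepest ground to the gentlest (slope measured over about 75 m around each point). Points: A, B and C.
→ C B A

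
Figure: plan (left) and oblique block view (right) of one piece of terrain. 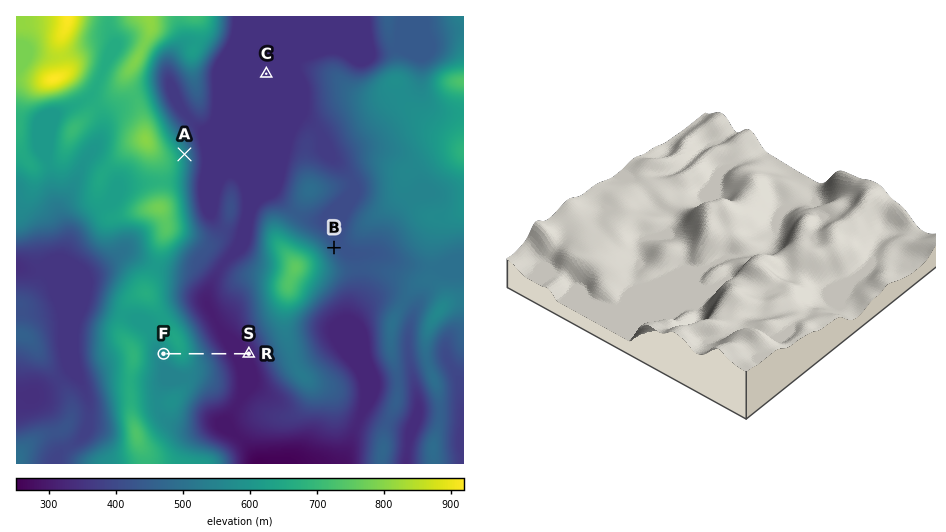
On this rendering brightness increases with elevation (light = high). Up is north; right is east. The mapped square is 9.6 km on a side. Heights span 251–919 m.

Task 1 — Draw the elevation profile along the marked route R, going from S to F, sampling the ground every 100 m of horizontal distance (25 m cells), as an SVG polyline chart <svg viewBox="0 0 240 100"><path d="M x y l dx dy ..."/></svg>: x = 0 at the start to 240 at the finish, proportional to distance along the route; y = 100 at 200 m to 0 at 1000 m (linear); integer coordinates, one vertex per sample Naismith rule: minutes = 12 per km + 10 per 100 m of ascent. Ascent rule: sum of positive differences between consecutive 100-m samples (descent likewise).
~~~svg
<svg viewBox="0 0 240 100"><path d="M0 87l13 0 13 0 13 0 14-1 13-2 13-3 13-4 13-5 13-4 14-5 13-4 13-5 13-5 13-2 13 0 13 1 14 3 13 3 3 0"/></svg>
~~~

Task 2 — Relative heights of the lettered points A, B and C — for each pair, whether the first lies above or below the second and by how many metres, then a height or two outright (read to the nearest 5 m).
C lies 205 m below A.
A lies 115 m above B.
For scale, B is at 440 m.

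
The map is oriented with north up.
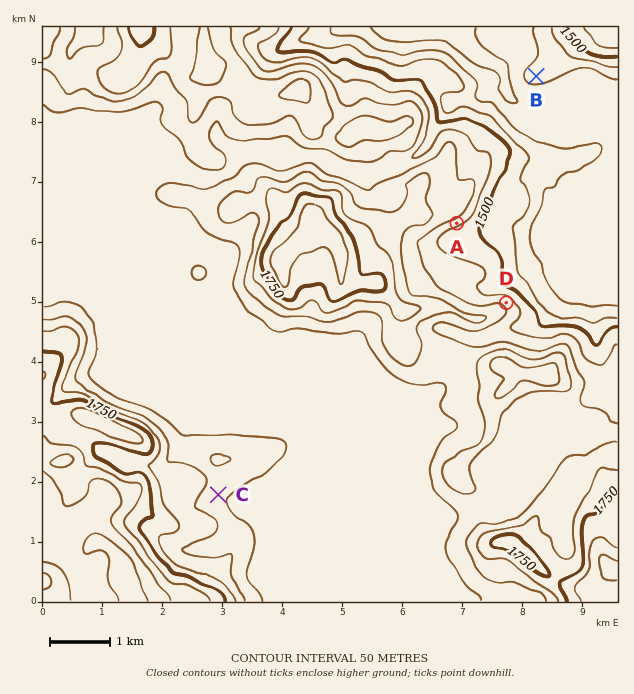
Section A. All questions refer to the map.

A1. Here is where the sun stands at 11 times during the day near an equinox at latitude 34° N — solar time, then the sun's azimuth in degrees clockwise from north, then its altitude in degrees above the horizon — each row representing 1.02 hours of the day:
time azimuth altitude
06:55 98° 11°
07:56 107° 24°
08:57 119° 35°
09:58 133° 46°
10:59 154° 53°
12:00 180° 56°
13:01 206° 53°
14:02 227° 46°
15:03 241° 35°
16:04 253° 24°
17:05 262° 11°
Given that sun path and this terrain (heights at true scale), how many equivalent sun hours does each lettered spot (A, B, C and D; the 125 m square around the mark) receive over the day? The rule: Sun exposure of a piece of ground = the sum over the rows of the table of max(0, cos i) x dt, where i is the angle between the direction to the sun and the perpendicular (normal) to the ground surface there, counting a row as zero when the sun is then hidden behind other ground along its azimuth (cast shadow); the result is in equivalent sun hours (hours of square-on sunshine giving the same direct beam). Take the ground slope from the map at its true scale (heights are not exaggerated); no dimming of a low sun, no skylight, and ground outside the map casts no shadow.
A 7.2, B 6.4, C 6.6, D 5.1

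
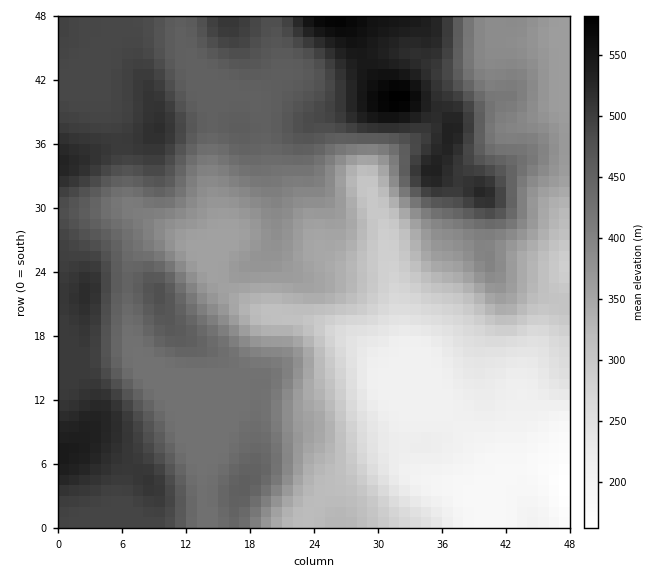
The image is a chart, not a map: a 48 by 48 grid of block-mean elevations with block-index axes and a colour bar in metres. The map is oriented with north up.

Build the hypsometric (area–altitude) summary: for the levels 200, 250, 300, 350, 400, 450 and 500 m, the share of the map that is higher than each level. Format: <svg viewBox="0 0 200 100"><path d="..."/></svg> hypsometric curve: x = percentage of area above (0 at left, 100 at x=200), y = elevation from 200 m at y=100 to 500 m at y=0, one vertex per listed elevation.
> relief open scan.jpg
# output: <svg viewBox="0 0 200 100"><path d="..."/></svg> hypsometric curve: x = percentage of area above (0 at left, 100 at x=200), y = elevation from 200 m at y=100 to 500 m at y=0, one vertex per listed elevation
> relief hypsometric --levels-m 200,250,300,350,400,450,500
<svg viewBox="0 0 200 100"><path d="M192 100l-21-17-13-16-19-17-32-17-35-16-42-17"/></svg>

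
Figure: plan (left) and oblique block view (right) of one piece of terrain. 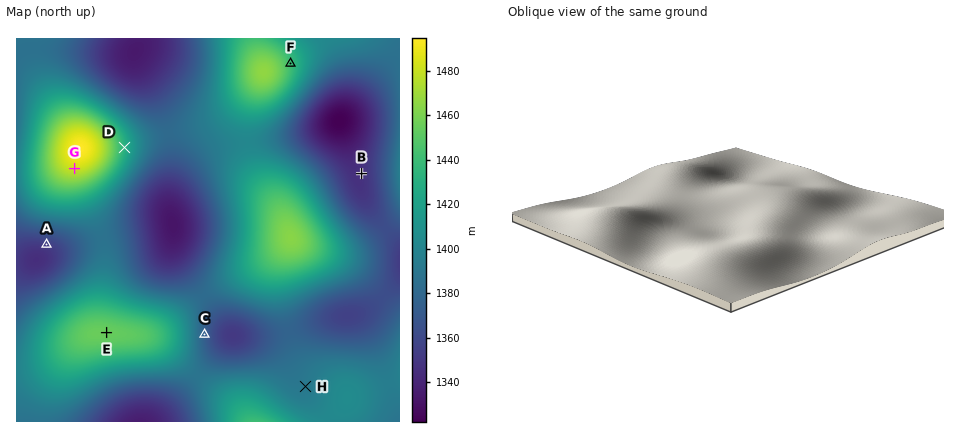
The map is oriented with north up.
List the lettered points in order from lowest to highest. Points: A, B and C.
B A C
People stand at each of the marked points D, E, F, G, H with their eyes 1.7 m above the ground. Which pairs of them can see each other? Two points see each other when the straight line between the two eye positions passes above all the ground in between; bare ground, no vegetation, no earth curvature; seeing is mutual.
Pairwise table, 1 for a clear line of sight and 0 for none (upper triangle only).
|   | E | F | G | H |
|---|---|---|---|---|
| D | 1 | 0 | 0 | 1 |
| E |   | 0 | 1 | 0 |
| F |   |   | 0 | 0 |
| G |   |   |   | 1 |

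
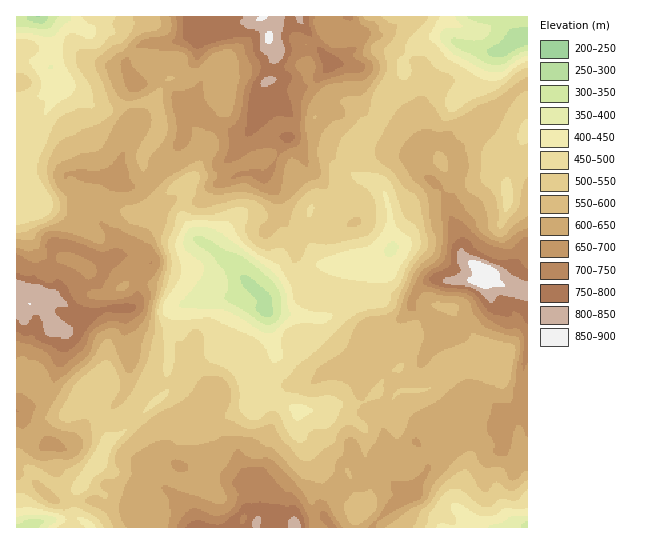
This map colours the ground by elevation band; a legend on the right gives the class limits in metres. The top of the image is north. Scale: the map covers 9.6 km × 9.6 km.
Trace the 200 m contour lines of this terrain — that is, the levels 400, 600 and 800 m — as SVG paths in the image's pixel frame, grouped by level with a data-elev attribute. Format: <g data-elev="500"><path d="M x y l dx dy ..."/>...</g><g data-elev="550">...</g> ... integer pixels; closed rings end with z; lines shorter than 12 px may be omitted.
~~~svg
<g data-elev="400"><path d="M488 527l23-10 16-1"/><path d="M17 517l8-2 10-1 14 2 7 2 1 1-1 3-8 5"/><path d="M265 333l-27-16-14-7-9-1-13 1-23-4 0-3 20-23 5-10-3-8-14-10-3-6 0-8 5-9 5-2 9 0 15 4 49 36 11 11 7 13 5 24-17 18-4 1z"/><path d="M387 257l-3-4 2-7 4-4 5 0 3 4-1 5-4 5z"/><path d="M49 69l-1-2 5-2 0 4z"/><path d="M527 56l-9 4-15 11-6 1-12-2-27-13-9-7-9-12 1-5 5-5 16-1-7-10"/><path d="M71 17l-1 4-7 4-12 12-4 1-18-5-12 0"/></g><g data-elev="600"><path d="M385 527l24-17 17-9 10-20 19-21 14-9 2-1 4 3 4 9 4 5 4 1 11-2 5 2 5 10 3 3 5-2 11-9"/><path d="M353 525l-6-8-3-10 0-4 11-11 7 0 7-3 2 1 7 11-2 8-10 10-9 7z"/><path d="M350 479l-4-6 0-4 1-1 4 6 0 4z"/><path d="M17 447l17 11 8 3 13-2 14 0 6-2 6-6 2-5 0-5-2-4-6-4-21-6-7-5-1-4 3-9 14-23 7-8 20-17 12-19 4-3 4 0 2 3 15 31 3 0 3-2 5-9 5-21 6-16 15-64-13-29-5-4-18-6-7-8 0-5 4-3 10-2 7-3 24-22 33-18 3 1 6 13-3 12 3 6 10 1 27-2 12 3 20 9 9-2 21-20 12-4 2-5-4-19 2-12 4-9 6-8 5-4 9-3 2-3 0-5-5-9 6-4 13-1 4-2 12-15 4-8 0-9-8-9-1-4 3-6 8-5 1-4-5-11-11-3-3-3"/><path d="M451 316l-16-7-3-3 0-3 9-1 16 3 2 2-2 9z"/><path d="M527 216l-13 9-11 11-4 1-4-2-6-6-1-10-5-15-5-6-10-7-2-3-1-9 3-8 1-6-6-22-7-5-4-7-3-1-10 2-14-3-13 6-10 12-3 11 13 20 10 10 4 6 3 8 2 24 4 11 1 5-3 12-12 11-8 9-10 24-7 23 5 2 16-3 4 3 3 12-7 24 0 6 2 3 6-2 16-14 26-11 6-8 40 11 2 3 0 6-5 26-3 6-2 3-4 1-28-10-11 2-25 20-24 13-9 19-5 5-4 0-9-9-4 0-6 12-11 17-8-17-4-3-6 0-3 5-1 11-6 7-4 13-11 9-21-6-27-28-11-4-9-7-29-2-12 5-23 5-12-1-11-5-12 2-20 11-4 5 0 17-7 12-5 19 2 12 6 9"/><path d="M443 172l-6-5-4-5 1-7 3-4 6 2 4 6 1 11-2 2z"/><path d="M166 82l0-4 3-2 5 2z"/><path d="M160 17l2 6-3 6-22 7-12 14-11 5-9 10 2 8 7 17 5 7 6 4 8 0 14-6 12-7 3 0 0 11 5 23 0 9-4 10-13 17-4 12-4 1-5-10-1-6 3-9 11-19 1-12-2-4-3-2-16-1-5 4-8 9-16 28-7 3-15 2-18 9-6 4-2 7 2 8 12 17 0 12-2 7-7 5-17 7-8 9-16 0"/></g><g data-elev="800"><path d="M260 527l1-8-3-3-3 1-2 4 0 6"/><path d="M302 527l-4-8-4-2-6 4-1 6"/><path d="M17 319l5 6 3 1 2-2 7-9 4 0 4 6 3 12 6 4 16 2 4-2 3-6-1-4-15-10-3-4 2-6 11-1-1-3-9-12-20-7-11-1-10-4"/><path d="M527 281l-13-5-13-10-31-12-9-6-3 2-1 5 4 16-3 3-13 4-3 3 7 3 16 2 9 3 16 13 3 0 4-5 4-2 26 6"/><path d="M261 86l4 1 4-1 8-7-4-2-7 0-5 5z"/><path d="M243 17l-3 6 7 6 11 2 3 20 6 5 3 6 4 2 5-3 6-8-3-18 3-18"/><path d="M295 17l2 4 5 4 1-2 0-6"/></g>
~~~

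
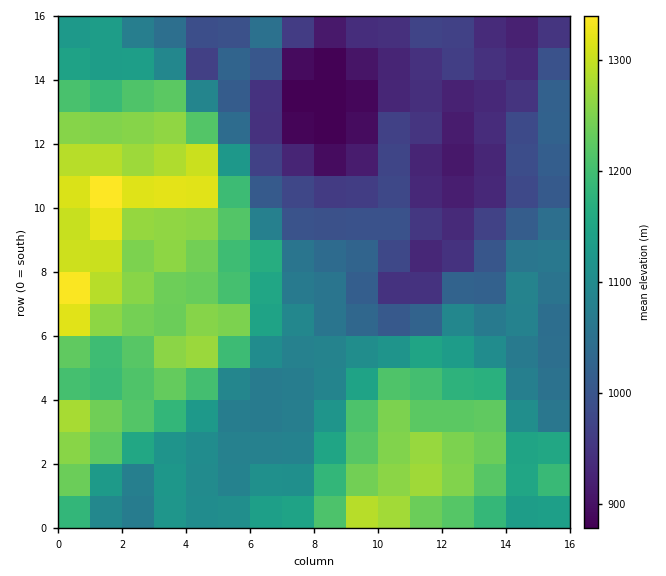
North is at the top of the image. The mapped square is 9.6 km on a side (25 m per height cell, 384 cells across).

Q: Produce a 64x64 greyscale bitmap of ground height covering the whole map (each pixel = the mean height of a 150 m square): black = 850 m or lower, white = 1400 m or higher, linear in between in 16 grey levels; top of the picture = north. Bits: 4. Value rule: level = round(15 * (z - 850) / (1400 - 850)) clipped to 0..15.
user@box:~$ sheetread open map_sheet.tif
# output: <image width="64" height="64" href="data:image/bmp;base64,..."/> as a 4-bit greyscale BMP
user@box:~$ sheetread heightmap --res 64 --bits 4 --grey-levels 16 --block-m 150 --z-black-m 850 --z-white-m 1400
<image width="64" height="64" href="data:image/bmp;base64,Qk12CAAAAAAAAHYAAAAoAAAAQAAAAEAAAAABAAQAAAAAAAAIAAATCwAAEwsAABAAAAAAAAAAAAAAABEREQAiIiIAMzMzAERERABVVVUAZmZmAHd3dwCIiIgAmZmZAKqqqgC7u7sAzMzMAN3d3QDu7u4A////AJiHdmZmZneIh3Z3eIiIiIiZq8zczLuqqqqqqZiIiIiImYh3ZmZmd4iHdnd4iIiIiJmrzMzMu7qqqqqpmIiIiIiqmYdmZmZ3iIdmZ3iIiIiImavMzMzLu6qqqqqYiIiIiLuph3ZmZmeId2Znd4iIiIiZq7zMzMzLu7qqqpmIiIiIu7qYdmZmd4h3ZmZ3d4iHeImru7u8zMzLu7u6qYiIiJm7uph2ZmZ3iHdmZmd3d3d3iaq7u7u8zMy7u7qpiIiZmbuqmHdmZneIh3ZmZnd3d3eJmqq7u7u8zLu7u6mYiZqqu6qYh3Zmd4iHdmZmd3d2d4iaqqqru7u7u7u7qZiJmqq7qpmId3d3iId3ZmZndmZ3iJmqqqu7u7u7u7upmImaqru6qqmYd3d3d3dmZmZmZmd4maqqq7vMy7u7u6qYiJmZy7u7uqmId3d3d2ZmZmZmZ3iJqqq7vMy7u7u7upiIiIjMzMzLuqmId3d2ZmZmZmZneImqq7u8y7u7u7u6mHd3d93MzMu7qpmId3ZmZmZmZmZ3iZqru7u7uqq7u7qYdmZm3MzLu6qqqZiIdmZmZmZmZneImru7u7qqqru7qYd2ZmbMu7qqqqqpmZh3ZmZmZmZmd3iaq7u7qqmaq7uph2ZmZruqqqqqqqqqqYdmZmZmZmZnd4mqu6qqqZmquqmHZmZVqqqZmZqqqqqpl3ZmZmZmZmZ3eJqqqqqZmaqqmHdmZVWqmZmZqqqqqqqYdmZmZmZmZmd4maqqqpmZmqqYdmZlVaqZmZqqqqq7uql3ZmZmZmZmZ3eJmqqqqZmZmYh2ZmZVqpmZmqqqu7u7qYd2ZmZmZmZnd4iZmqqpmIiIh3ZmZVWqqZmZqqq7u7u6qHdmZmZmZnd3eIiZmZmYh3h3dmZlVbqpmZmqq7u7u7u5h3dmZmZmd3d3d4iJmZh3d3d2ZlVVu6qpmaqru7zMzLuYh3d2ZmZ3d3d3d3iIiHd3d2ZmVVXLuqqqqqu7u7zMy6mId3dmZmZ3ZmZmZ3iId2Z3dmVVVczLuqqqq7u7u8zMuph3d3ZmZmZmZlVWZ3h3Znd2ZVVV3cy7u7uqq7u7vMu6mId3dmZmVVVVVEVWd3ZmZ3dmVVXu3MzLu7qqqru7u7qoh3d2ZlVVRERERFVndlVmd2ZVVe7dzMzLu6qqq7qquql3dmZlVUREMzMzRWZmVVZ3dmVV7u3czMu7uqqqqqqqqXdmZmVVREMzIiM0VmZUVWd2ZVXu3czMu7u6qruqqqqph2ZmZVVUQzIiIjNFZVRFZ3dmVe3dzMy7u7u7u6qZqqmHZmZmZmVUMyIiI0RVVUVWd2ZV3dzMzLu7u7u7upmaqYdmZmZmZlRDMiIiNEVVRFZ3ZmbdzMzMu7u7u7u6mZqph2ZmZmZmVUMyIiIjNFVEVndmZszMzMy7u7u7u7qZmqmYdmZmZVVVRDIiIiIzRERWZ2ZmzMzdzLu7u7u7uqmZqZdmVVVVRVVEMyIiIiM0RFVmZmbMzd3cu7u7u7uqqpmZh2VVRERERURDMiIiIjRERWZmZszN3dy7u7u7qqqqmZh2VEREREREREMzMiIiM0RFVmZmzM3d3Mu7u7uru7qph2VERERERERERDMzIiIzRERVZlXMzd3dy7u7u7vMy6mGVEREREREREREMzMiIjNERFVVVczN3d3MzMzMzM3LmHZEM0REQzREREMzMyIiIzM0RVVVzN3d3dzMzdzN3cuXZUQzREQzM0REQzMiIiIiMzNFVVXM3d7t3d3d3d3dy5dVREM0QzMzNEQzMiIiIiIjM0RERN3d3u3d3d3d3d3LhlRERDMzMiMzRDMiIiIiIiIzRERE3d3d3d3d3d3d3MqGRERDMzIiIjNEMyIiIiIiIjNERETM3d3dzMzM3d3cuYZEMzMyIiEiIzQzIiIiIiIiM0RERMzMzMzMy8zN3dypdUMzMyIREREjNEMyIiIiIiIzRFVEzMzMzLu7u8zd26hlQzIiIRERESI0QzIiIiIiIzRFVVTMu7u7u7u7vMzLl2VDIiERERERIjREMiIiIiIjNEVVVLu7u7u7u7u8zLqGVUMiERERERESM0QzIiIiIiM0RVVUu7u7u7u7u7zLqXVUQyERERERERIzRDMiIiIiIzNFVVS7u7u7u7u7u7qYZVRDIREREREREiNEQzIiIiIjM0RVVLu7uru7u7u7uodVREMhERERERESIzRDMiIiIiMzNFVVu6qqqqu7u7updlRFQyEREREREREiMzMyIiIiIiM0RVWqqqmaqqu7uphlREVDIRERERERESIjMzIiIiIiIjNFVaqZmZmZqqqph1REVUMhEREREREREiIiIiIiIiIiM0VVmZmZiImaqphlRERVUyERERERERESIiIiIiMyIiIjRFWYiIiIiJmYdlQzRFZUMhERERERESIiIiIjMzMiIiM0VYiIiIiIiIdlQzM1ZmUyERERERESIiIiIzMzMyIiIzRViIiIh3iId2VDIzVmZUMhERERESIiIiMzMzMzIiIiNEWIiIh3d3d2ZUMiNFZmUyIRERESIiIiMzNEMzMiIiIzRIiIiHd3ZmZlQzM0VmZUMiERESIjMiMzREMzMyIiIiM0iIiIh3ZmZmVUMzRWZmVDIiISIjMyIzNEQzMzIiIiIzN3iIiIdmVVVVRDM0VmZUQyIiIjMzIjM0QzMzIiIiIiM3d4iIh2VVVVVUMzRFVVVDMiIiMzIiMzMzMzIiIiIiIz"/>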